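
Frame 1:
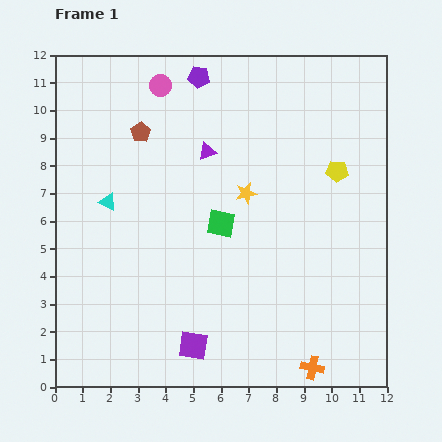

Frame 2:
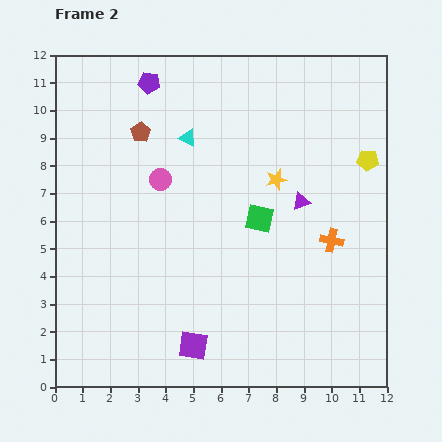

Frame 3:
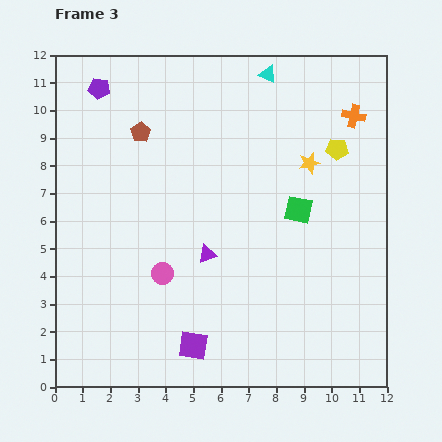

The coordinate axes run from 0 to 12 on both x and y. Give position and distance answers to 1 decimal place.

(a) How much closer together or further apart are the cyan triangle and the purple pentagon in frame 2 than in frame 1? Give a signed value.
-3.2

Distance in frame 1: 5.6. Distance in frame 2: 2.4.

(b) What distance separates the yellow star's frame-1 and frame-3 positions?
2.5

The yellow star moved from (6.9, 7.0) to (9.2, 8.1), a distance of √(2.3² + 1.1²) ≈ 2.5.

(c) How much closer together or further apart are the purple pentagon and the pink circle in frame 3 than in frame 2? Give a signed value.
+3.6

Distance in frame 2: 3.5. Distance in frame 3: 7.1.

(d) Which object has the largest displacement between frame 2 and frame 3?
the orange cross

(moved 4.6; next 3.9)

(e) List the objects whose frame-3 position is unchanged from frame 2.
the brown pentagon, the purple square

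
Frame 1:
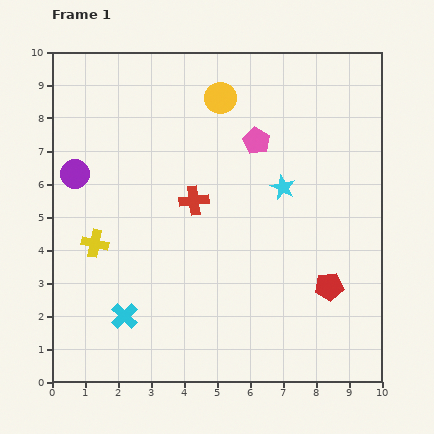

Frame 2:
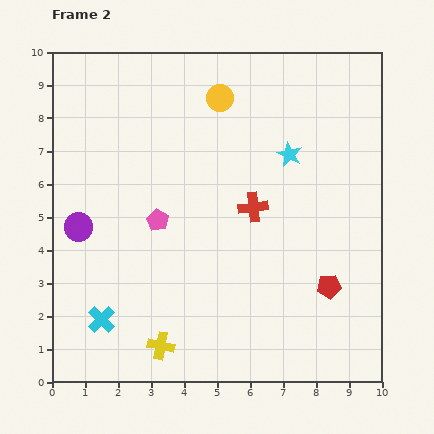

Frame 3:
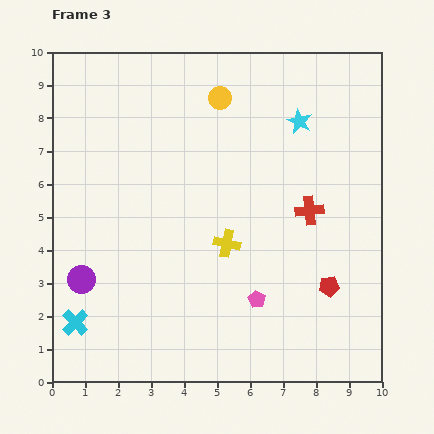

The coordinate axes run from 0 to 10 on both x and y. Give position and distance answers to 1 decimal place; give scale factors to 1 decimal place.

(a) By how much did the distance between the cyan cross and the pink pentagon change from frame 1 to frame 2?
-3.2

Distance in frame 1: 6.6. Distance in frame 2: 3.4.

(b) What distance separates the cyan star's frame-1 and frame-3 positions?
2.1

The cyan star moved from (7.0, 5.9) to (7.5, 7.9), a distance of √(0.5² + 2.0²) ≈ 2.1.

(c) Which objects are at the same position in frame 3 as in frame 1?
the red pentagon, the yellow circle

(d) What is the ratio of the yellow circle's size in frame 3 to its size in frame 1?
0.7×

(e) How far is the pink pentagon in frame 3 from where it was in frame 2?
3.8

The pink pentagon moved from (3.2, 4.9) to (6.2, 2.5), a distance of √(3.0² + 2.4²) ≈ 3.8.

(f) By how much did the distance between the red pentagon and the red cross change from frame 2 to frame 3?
-0.9

Distance in frame 2: 3.3. Distance in frame 3: 2.4.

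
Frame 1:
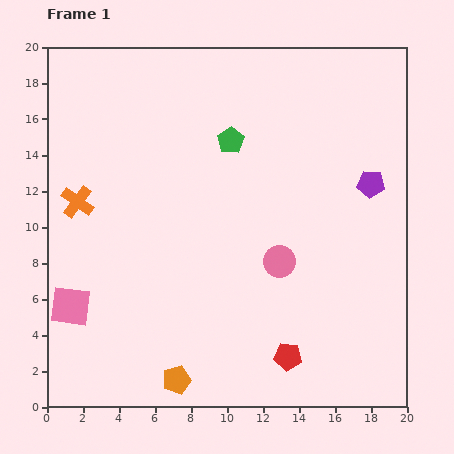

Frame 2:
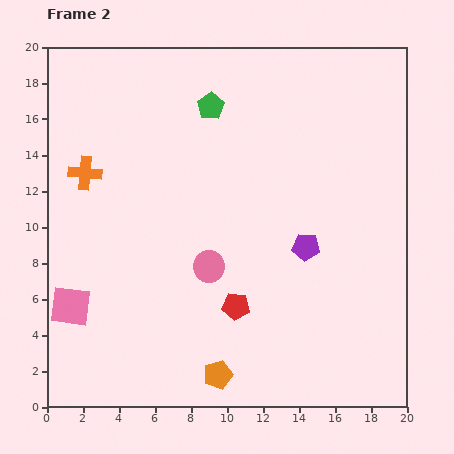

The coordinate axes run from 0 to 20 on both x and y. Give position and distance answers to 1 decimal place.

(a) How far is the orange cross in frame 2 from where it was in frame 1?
1.6

The orange cross moved from (1.7, 11.4) to (2.1, 13.0), a distance of √(0.4² + 1.6²) ≈ 1.6.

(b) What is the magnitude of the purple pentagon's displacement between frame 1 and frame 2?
5.0

The purple pentagon moved from (18.0, 12.4) to (14.4, 8.9), a distance of √(3.6² + 3.5²) ≈ 5.0.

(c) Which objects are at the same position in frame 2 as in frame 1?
the pink square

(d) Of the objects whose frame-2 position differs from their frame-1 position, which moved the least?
the orange cross

(moved 1.6)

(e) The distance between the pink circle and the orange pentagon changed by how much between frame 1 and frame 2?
-2.7

Distance in frame 1: 8.7. Distance in frame 2: 6.0.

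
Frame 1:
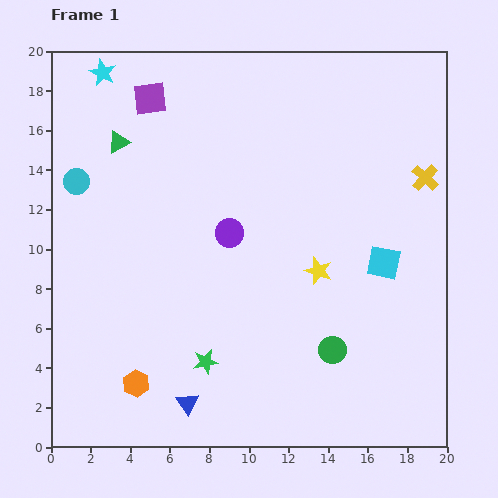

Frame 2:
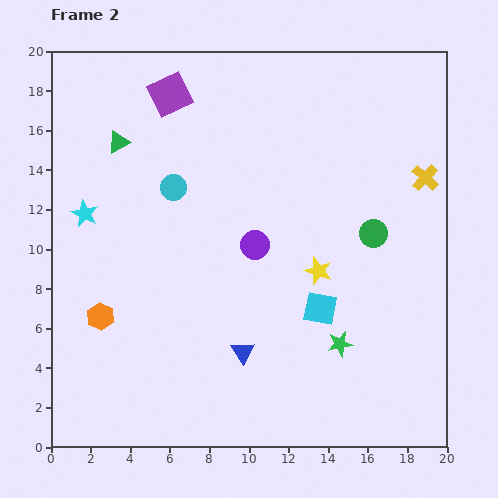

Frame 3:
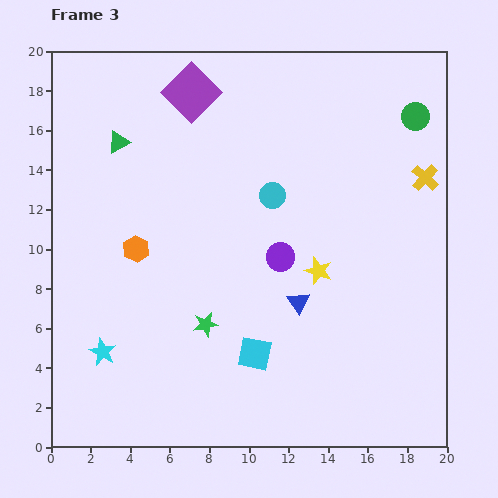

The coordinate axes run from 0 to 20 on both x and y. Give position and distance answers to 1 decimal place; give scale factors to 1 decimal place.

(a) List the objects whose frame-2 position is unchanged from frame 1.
the yellow cross, the yellow star, the green triangle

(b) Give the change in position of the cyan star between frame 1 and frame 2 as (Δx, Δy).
(-0.9, -7.1)

The cyan star was at (2.6, 18.9) in frame 1 and (1.7, 11.8) in frame 2.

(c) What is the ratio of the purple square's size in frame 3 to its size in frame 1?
1.6×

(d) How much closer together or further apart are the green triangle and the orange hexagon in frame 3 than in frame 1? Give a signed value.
-6.7

Distance in frame 1: 12.2. Distance in frame 3: 5.5.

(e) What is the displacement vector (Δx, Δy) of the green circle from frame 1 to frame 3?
(4.2, 11.8)

The green circle was at (14.2, 4.9) in frame 1 and (18.4, 16.7) in frame 3.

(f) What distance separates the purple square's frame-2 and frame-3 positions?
1.1

The purple square moved from (6.0, 17.8) to (7.1, 17.9), a distance of √(1.1² + 0.1²) ≈ 1.1.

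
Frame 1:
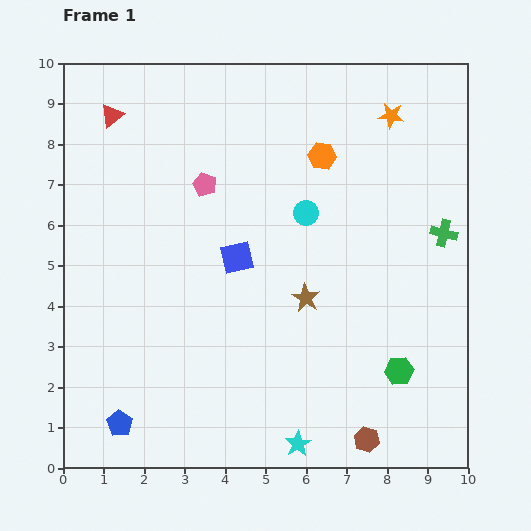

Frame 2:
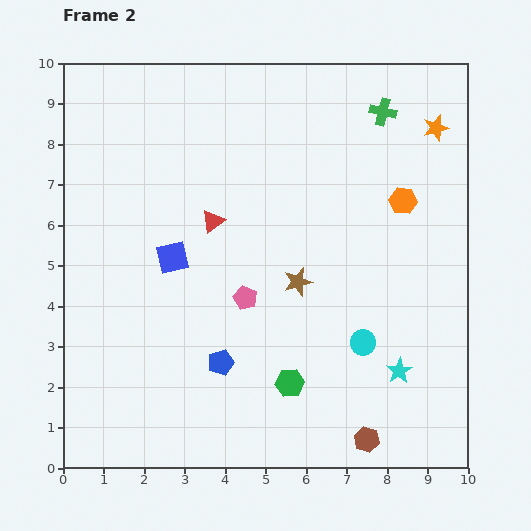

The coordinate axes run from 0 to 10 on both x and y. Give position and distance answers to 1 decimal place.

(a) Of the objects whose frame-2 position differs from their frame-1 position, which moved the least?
the brown star

(moved 0.4)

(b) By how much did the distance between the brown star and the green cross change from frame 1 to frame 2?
+0.9

Distance in frame 1: 3.8. Distance in frame 2: 4.7.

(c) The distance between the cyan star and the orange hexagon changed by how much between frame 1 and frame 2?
-2.9

Distance in frame 1: 7.1. Distance in frame 2: 4.2.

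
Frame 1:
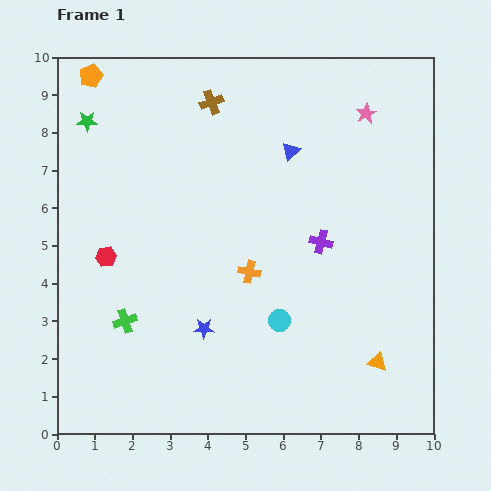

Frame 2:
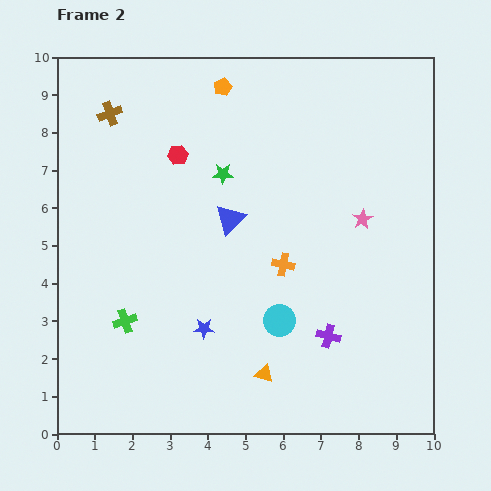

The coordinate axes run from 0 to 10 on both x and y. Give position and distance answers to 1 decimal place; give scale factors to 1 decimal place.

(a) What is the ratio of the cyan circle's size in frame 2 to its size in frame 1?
1.5×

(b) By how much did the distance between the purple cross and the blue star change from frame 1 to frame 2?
-0.6

Distance in frame 1: 3.9. Distance in frame 2: 3.3.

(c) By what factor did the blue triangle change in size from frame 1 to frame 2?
1.7×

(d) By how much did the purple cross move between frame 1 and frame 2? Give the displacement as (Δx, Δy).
(0.2, -2.5)

The purple cross was at (7.0, 5.1) in frame 1 and (7.2, 2.6) in frame 2.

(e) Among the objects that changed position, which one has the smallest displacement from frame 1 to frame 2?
the orange cross

(moved 0.9)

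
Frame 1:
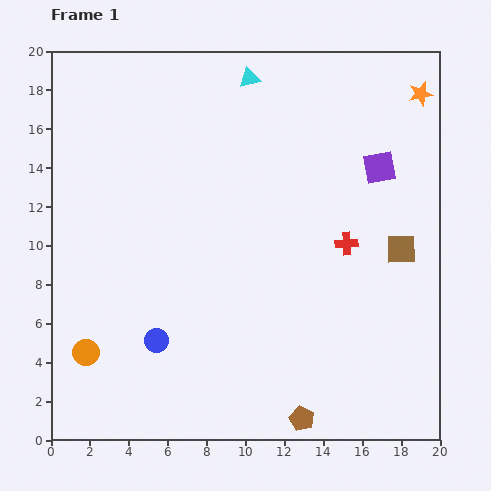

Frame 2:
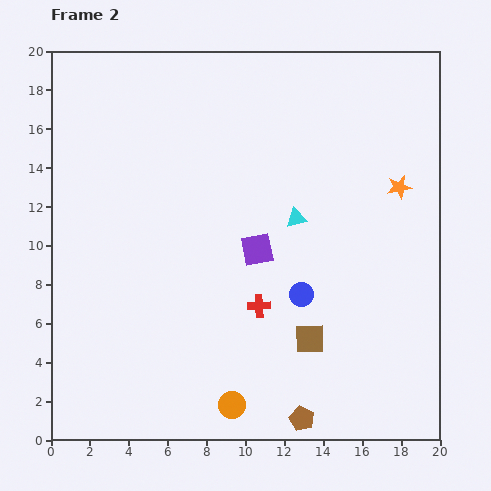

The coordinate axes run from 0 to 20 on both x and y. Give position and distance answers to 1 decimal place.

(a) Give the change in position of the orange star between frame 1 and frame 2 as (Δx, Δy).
(-1.1, -4.8)

The orange star was at (19.0, 17.8) in frame 1 and (17.9, 13.0) in frame 2.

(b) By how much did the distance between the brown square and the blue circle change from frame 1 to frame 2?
-11.1

Distance in frame 1: 13.4. Distance in frame 2: 2.3.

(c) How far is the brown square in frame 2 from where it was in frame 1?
6.6

The brown square moved from (18.0, 9.8) to (13.3, 5.2), a distance of √(4.7² + 4.6²) ≈ 6.6.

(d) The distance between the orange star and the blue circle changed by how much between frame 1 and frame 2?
-11.2

Distance in frame 1: 18.6. Distance in frame 2: 7.4.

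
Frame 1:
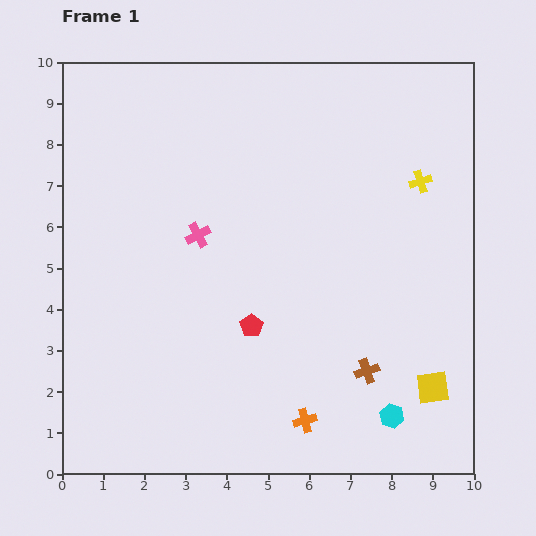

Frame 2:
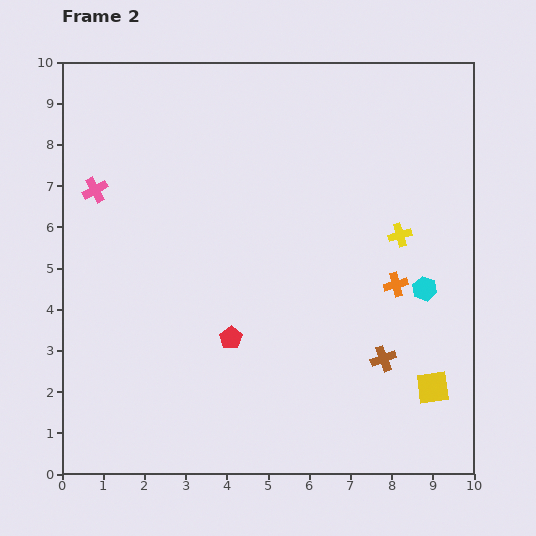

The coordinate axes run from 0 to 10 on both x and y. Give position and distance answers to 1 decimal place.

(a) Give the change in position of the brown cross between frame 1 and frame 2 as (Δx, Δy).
(0.4, 0.3)

The brown cross was at (7.4, 2.5) in frame 1 and (7.8, 2.8) in frame 2.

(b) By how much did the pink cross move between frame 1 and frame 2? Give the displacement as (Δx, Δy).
(-2.5, 1.1)

The pink cross was at (3.3, 5.8) in frame 1 and (0.8, 6.9) in frame 2.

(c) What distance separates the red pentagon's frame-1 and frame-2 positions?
0.6

The red pentagon moved from (4.6, 3.6) to (4.1, 3.3), a distance of √(0.5² + 0.3²) ≈ 0.6.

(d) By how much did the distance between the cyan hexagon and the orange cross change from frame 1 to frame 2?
-1.4

Distance in frame 1: 2.1. Distance in frame 2: 0.7.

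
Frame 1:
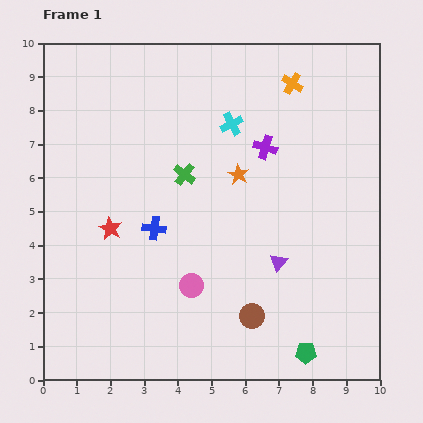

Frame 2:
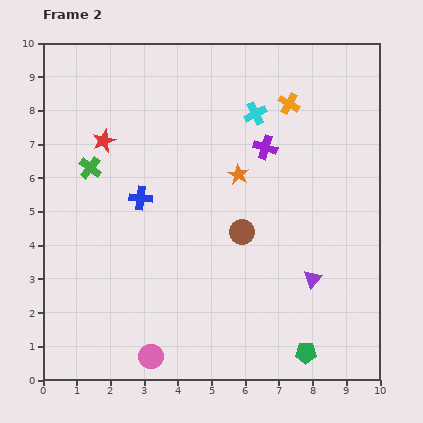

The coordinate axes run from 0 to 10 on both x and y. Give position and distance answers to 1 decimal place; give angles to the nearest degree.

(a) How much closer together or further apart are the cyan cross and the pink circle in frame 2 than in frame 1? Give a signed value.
+2.9

Distance in frame 1: 4.9. Distance in frame 2: 7.8.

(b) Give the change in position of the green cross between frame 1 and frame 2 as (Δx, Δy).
(-2.8, 0.2)

The green cross was at (4.2, 6.1) in frame 1 and (1.4, 6.3) in frame 2.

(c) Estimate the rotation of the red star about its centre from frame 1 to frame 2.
23° clockwise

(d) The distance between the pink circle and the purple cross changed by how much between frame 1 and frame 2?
+2.4

Distance in frame 1: 4.7. Distance in frame 2: 7.1.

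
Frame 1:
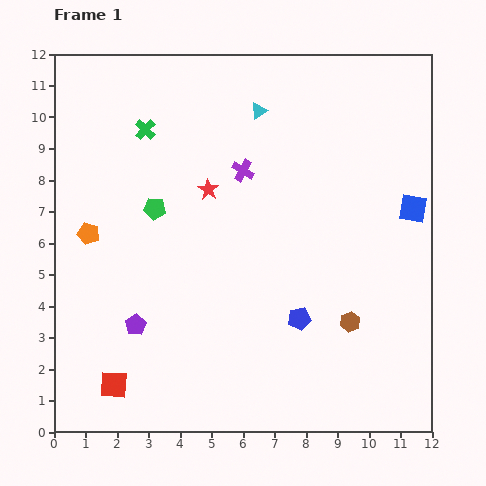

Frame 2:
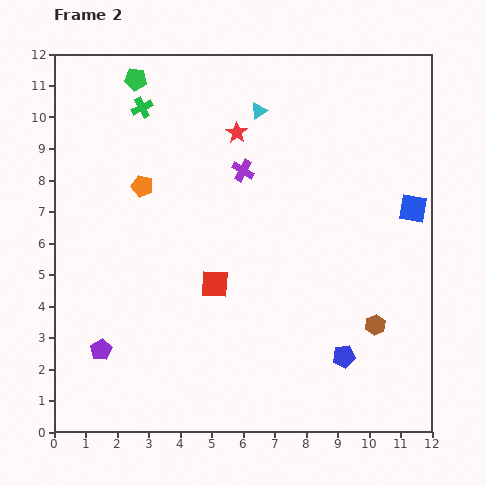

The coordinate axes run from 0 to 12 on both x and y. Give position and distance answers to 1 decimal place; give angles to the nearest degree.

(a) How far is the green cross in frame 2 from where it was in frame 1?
0.7

The green cross moved from (2.9, 9.6) to (2.8, 10.3), a distance of √(0.1² + 0.7²) ≈ 0.7.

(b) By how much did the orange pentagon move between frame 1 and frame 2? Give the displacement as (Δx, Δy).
(1.7, 1.5)

The orange pentagon was at (1.1, 6.3) in frame 1 and (2.8, 7.8) in frame 2.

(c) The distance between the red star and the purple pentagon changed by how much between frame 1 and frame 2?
+3.2

Distance in frame 1: 4.9. Distance in frame 2: 8.1.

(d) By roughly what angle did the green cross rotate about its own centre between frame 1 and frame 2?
20° clockwise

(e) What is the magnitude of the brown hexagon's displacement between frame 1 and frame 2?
0.8

The brown hexagon moved from (9.4, 3.5) to (10.2, 3.4), a distance of √(0.8² + 0.1²) ≈ 0.8.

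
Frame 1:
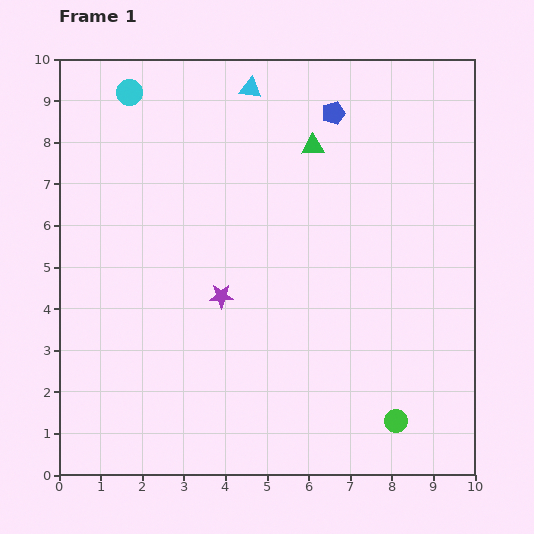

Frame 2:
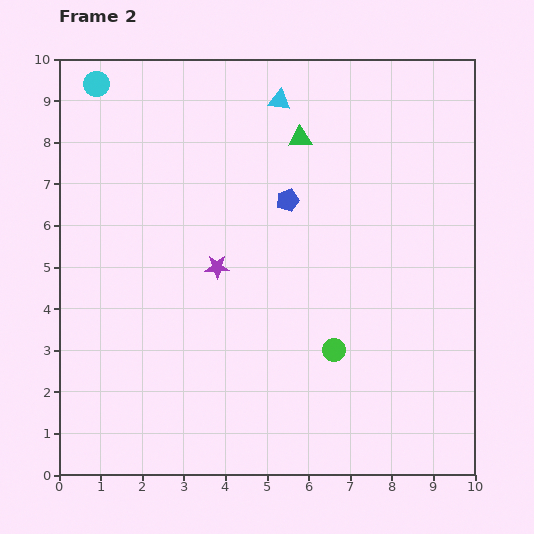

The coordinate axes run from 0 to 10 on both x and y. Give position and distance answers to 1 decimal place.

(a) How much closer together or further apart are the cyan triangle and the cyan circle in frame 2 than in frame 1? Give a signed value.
+1.5

Distance in frame 1: 2.9. Distance in frame 2: 4.4.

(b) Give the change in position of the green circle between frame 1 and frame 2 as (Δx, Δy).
(-1.5, 1.7)

The green circle was at (8.1, 1.3) in frame 1 and (6.6, 3.0) in frame 2.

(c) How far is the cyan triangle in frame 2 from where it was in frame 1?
0.8

The cyan triangle moved from (4.6, 9.3) to (5.3, 9.0), a distance of √(0.7² + 0.3²) ≈ 0.8.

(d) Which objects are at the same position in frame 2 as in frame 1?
none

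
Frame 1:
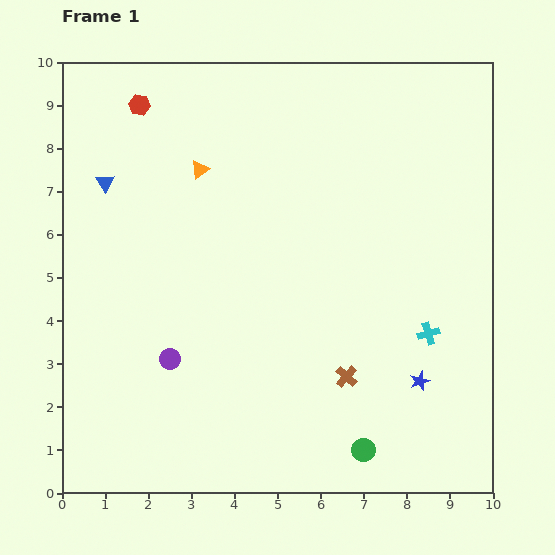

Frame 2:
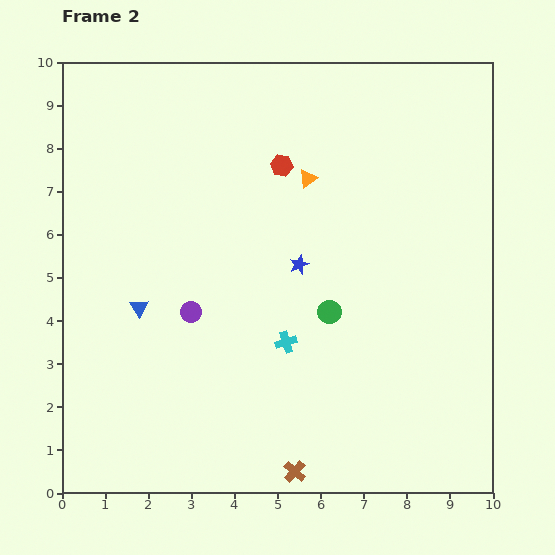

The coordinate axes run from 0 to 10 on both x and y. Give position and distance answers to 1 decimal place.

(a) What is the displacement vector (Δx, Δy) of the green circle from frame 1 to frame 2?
(-0.8, 3.2)

The green circle was at (7.0, 1.0) in frame 1 and (6.2, 4.2) in frame 2.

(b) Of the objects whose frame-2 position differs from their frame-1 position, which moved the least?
the purple circle

(moved 1.2)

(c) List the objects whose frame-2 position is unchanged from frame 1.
none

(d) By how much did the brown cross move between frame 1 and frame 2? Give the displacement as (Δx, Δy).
(-1.2, -2.2)

The brown cross was at (6.6, 2.7) in frame 1 and (5.4, 0.5) in frame 2.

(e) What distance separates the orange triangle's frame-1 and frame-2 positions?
2.5

The orange triangle moved from (3.2, 7.5) to (5.7, 7.3), a distance of √(2.5² + 0.2²) ≈ 2.5.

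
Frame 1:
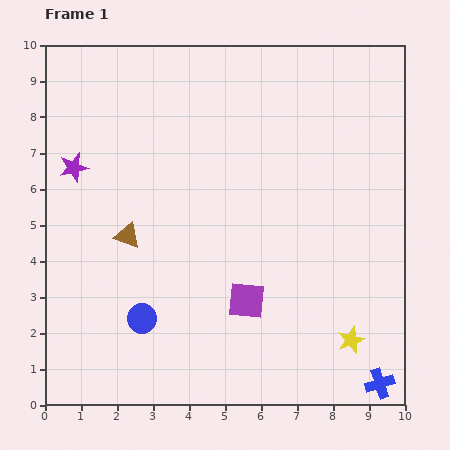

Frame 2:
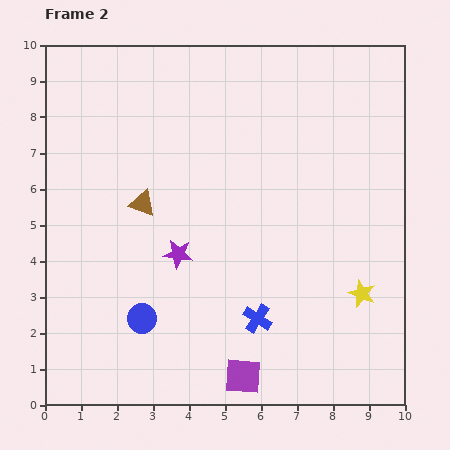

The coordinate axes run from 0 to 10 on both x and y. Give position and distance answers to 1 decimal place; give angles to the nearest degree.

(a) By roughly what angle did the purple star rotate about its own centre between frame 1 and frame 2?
24° clockwise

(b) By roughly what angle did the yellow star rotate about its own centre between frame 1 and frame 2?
28° counter-clockwise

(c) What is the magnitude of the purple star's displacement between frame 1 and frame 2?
3.8

The purple star moved from (0.8, 6.6) to (3.7, 4.2), a distance of √(2.9² + 2.4²) ≈ 3.8.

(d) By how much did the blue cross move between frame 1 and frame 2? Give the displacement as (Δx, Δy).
(-3.4, 1.8)

The blue cross was at (9.3, 0.6) in frame 1 and (5.9, 2.4) in frame 2.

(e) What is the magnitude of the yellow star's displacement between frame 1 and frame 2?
1.3

The yellow star moved from (8.5, 1.8) to (8.8, 3.1), a distance of √(0.3² + 1.3²) ≈ 1.3.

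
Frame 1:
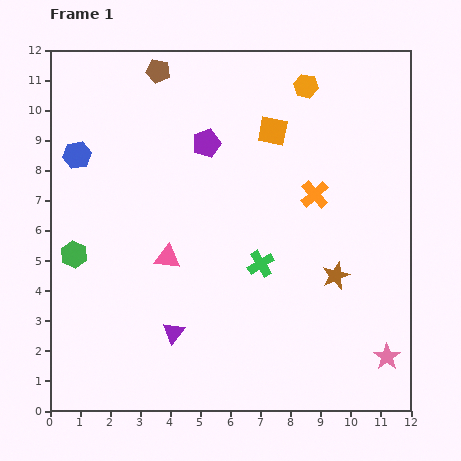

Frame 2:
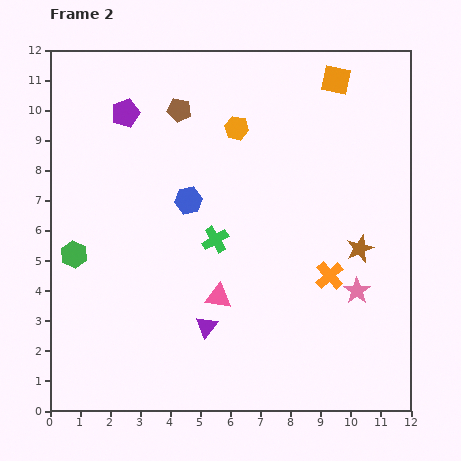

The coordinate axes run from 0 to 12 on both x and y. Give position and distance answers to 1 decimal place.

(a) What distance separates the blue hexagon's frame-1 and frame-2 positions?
4.0

The blue hexagon moved from (0.9, 8.5) to (4.6, 7.0), a distance of √(3.7² + 1.5²) ≈ 4.0.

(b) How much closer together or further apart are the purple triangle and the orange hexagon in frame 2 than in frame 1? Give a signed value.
-2.6

Distance in frame 1: 9.3. Distance in frame 2: 6.7.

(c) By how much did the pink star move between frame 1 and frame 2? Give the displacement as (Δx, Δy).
(-1.0, 2.2)

The pink star was at (11.2, 1.8) in frame 1 and (10.2, 4.0) in frame 2.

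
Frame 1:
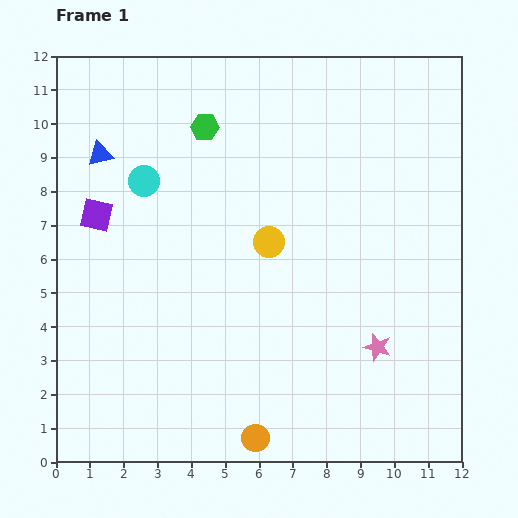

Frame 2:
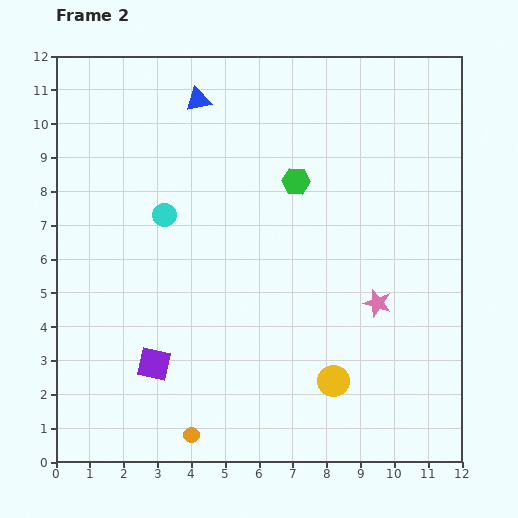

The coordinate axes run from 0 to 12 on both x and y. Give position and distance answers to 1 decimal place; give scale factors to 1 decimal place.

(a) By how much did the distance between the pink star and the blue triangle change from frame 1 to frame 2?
-2.0

Distance in frame 1: 10.0. Distance in frame 2: 8.0.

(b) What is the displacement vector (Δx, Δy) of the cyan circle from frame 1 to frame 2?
(0.6, -1.0)

The cyan circle was at (2.6, 8.3) in frame 1 and (3.2, 7.3) in frame 2.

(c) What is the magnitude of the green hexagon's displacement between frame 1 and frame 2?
3.1

The green hexagon moved from (4.4, 9.9) to (7.1, 8.3), a distance of √(2.7² + 1.6²) ≈ 3.1.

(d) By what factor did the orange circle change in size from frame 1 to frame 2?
0.6×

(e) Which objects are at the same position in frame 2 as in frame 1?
none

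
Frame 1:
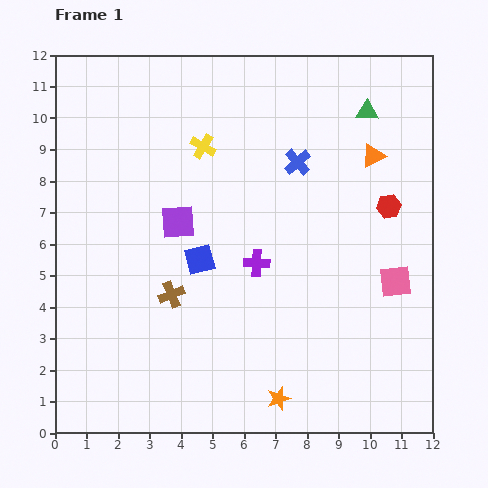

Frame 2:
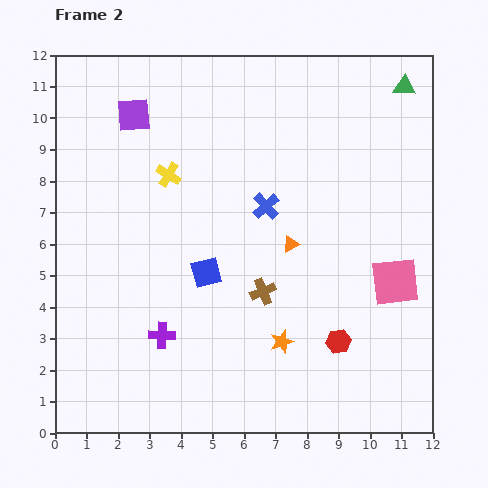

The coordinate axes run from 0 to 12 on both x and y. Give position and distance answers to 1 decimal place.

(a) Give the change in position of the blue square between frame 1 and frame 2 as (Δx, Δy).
(0.2, -0.4)

The blue square was at (4.6, 5.5) in frame 1 and (4.8, 5.1) in frame 2.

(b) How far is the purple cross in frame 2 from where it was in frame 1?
3.8

The purple cross moved from (6.4, 5.4) to (3.4, 3.1), a distance of √(3.0² + 2.3²) ≈ 3.8.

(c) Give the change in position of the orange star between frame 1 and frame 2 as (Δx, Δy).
(0.1, 1.8)

The orange star was at (7.1, 1.1) in frame 1 and (7.2, 2.9) in frame 2.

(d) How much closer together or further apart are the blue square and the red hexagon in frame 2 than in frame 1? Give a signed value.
-1.5

Distance in frame 1: 6.2. Distance in frame 2: 4.7.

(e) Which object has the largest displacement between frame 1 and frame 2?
the red hexagon

(moved 4.6; next 3.8)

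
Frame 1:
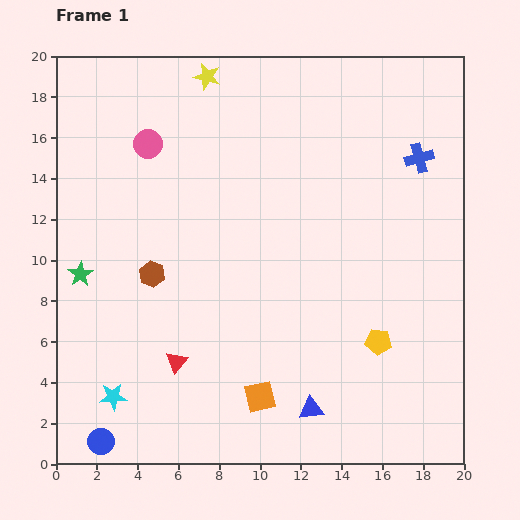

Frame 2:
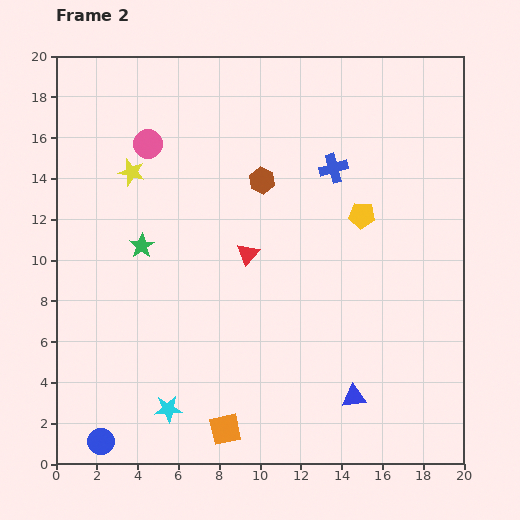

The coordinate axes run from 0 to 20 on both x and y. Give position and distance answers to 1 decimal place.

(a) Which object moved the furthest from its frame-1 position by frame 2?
the brown hexagon

(moved 7.1; next 6.4)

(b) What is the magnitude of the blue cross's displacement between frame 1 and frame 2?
4.2

The blue cross moved from (17.8, 15.0) to (13.6, 14.5), a distance of √(4.2² + 0.5²) ≈ 4.2.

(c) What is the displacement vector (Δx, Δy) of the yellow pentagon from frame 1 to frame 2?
(-0.8, 6.2)

The yellow pentagon was at (15.8, 6.0) in frame 1 and (15.0, 12.2) in frame 2.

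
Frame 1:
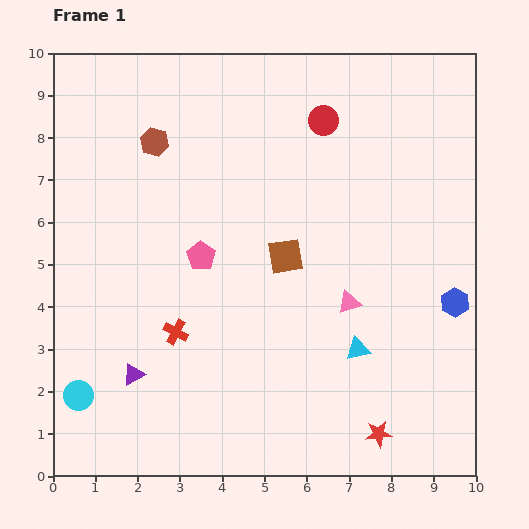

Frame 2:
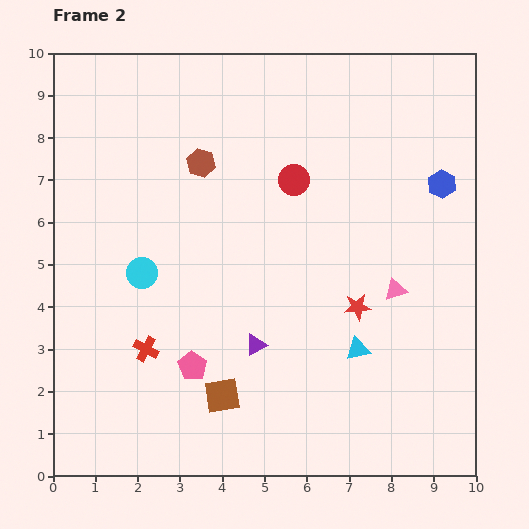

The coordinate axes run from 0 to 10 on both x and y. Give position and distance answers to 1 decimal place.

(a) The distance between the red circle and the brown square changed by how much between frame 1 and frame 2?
+2.1

Distance in frame 1: 3.3. Distance in frame 2: 5.4.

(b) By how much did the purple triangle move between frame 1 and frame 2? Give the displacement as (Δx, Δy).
(2.9, 0.7)

The purple triangle was at (1.9, 2.4) in frame 1 and (4.8, 3.1) in frame 2.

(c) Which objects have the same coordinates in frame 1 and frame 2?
the cyan triangle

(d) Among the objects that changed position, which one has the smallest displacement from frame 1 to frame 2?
the red cross

(moved 0.8)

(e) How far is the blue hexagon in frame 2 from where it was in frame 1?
2.8

The blue hexagon moved from (9.5, 4.1) to (9.2, 6.9), a distance of √(0.3² + 2.8²) ≈ 2.8.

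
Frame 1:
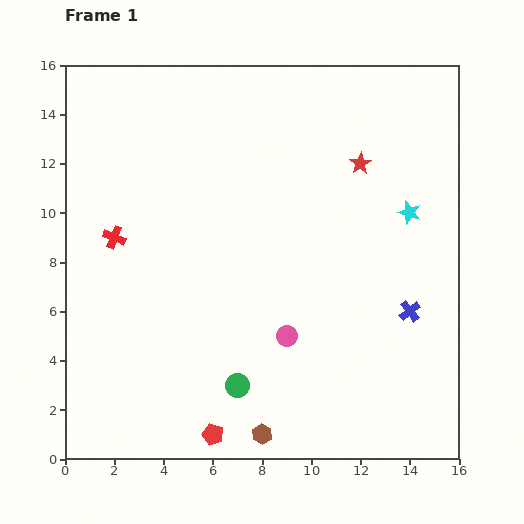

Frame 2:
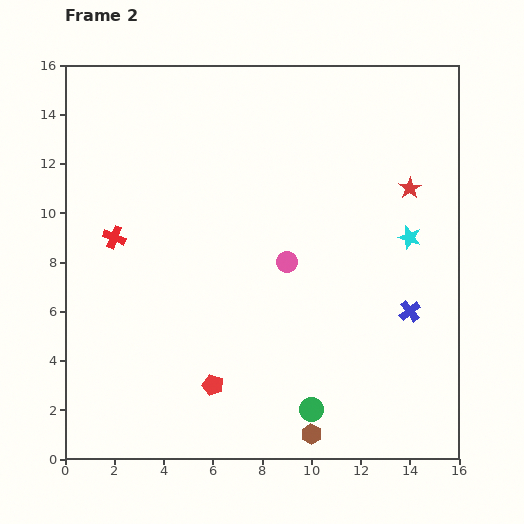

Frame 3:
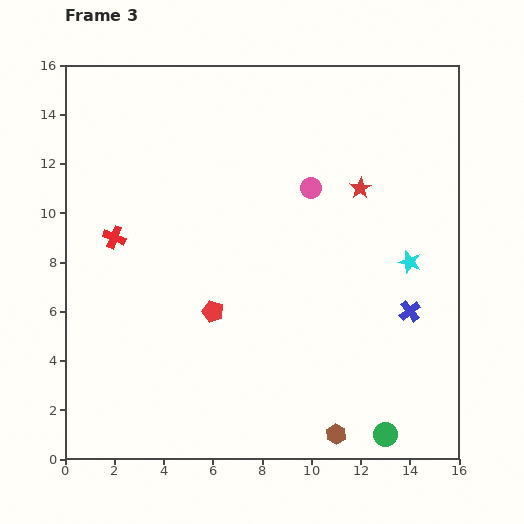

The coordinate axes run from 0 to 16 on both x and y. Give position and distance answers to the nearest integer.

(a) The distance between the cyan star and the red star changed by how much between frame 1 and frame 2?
-1

Distance in frame 1: 3. Distance in frame 2: 2.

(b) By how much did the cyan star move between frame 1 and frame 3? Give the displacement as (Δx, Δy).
(0, -2)

The cyan star was at (14, 10) in frame 1 and (14, 8) in frame 3.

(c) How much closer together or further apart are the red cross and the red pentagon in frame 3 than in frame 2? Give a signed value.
-2

Distance in frame 2: 7. Distance in frame 3: 5.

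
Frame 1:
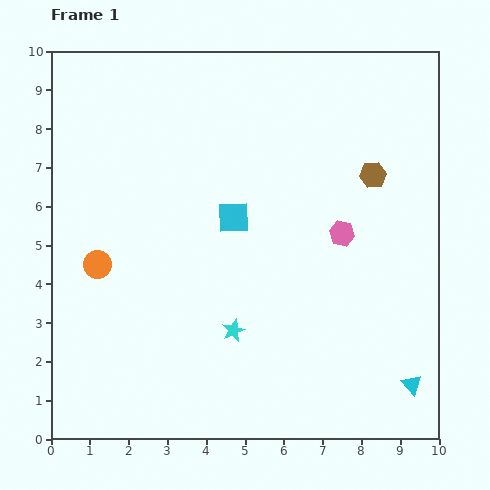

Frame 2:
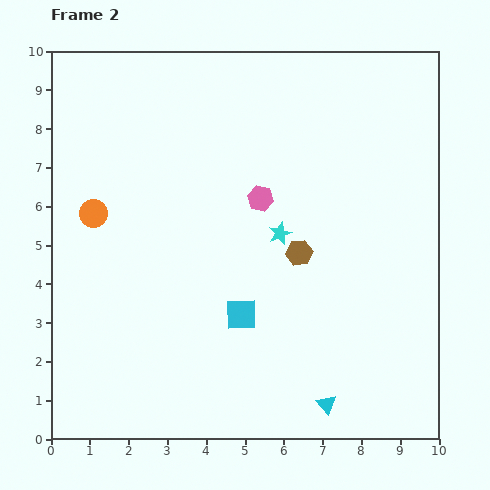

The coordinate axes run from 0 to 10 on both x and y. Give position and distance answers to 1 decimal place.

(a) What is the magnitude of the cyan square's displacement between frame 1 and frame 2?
2.5

The cyan square moved from (4.7, 5.7) to (4.9, 3.2), a distance of √(0.2² + 2.5²) ≈ 2.5.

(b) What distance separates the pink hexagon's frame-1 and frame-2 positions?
2.3

The pink hexagon moved from (7.5, 5.3) to (5.4, 6.2), a distance of √(2.1² + 0.9²) ≈ 2.3.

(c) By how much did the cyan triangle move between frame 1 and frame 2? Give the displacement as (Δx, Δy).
(-2.2, -0.5)

The cyan triangle was at (9.3, 1.4) in frame 1 and (7.1, 0.9) in frame 2.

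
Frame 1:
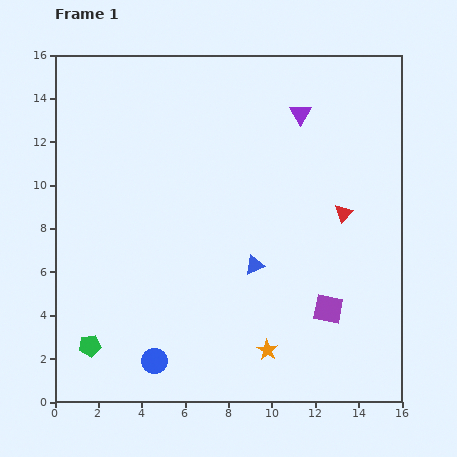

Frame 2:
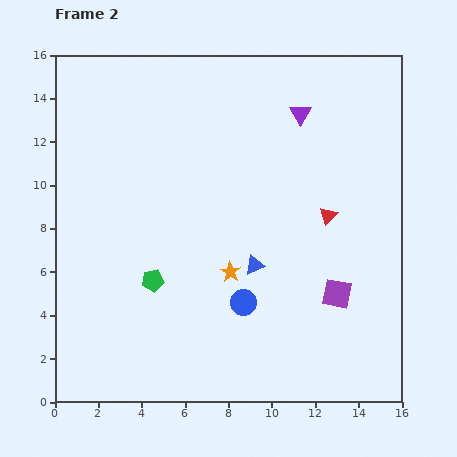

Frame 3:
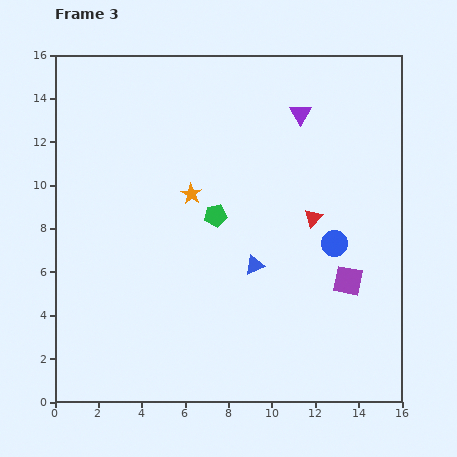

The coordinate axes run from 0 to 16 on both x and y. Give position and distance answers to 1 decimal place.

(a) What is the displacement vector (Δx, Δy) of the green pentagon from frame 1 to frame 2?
(2.9, 3.0)

The green pentagon was at (1.6, 2.6) in frame 1 and (4.5, 5.6) in frame 2.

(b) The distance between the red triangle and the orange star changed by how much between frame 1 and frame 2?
-2.0

Distance in frame 1: 7.2. Distance in frame 2: 5.2.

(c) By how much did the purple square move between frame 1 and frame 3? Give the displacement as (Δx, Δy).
(0.9, 1.3)

The purple square was at (12.6, 4.3) in frame 1 and (13.5, 5.6) in frame 3.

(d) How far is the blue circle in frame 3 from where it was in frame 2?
5.0

The blue circle moved from (8.7, 4.6) to (12.9, 7.3), a distance of √(4.2² + 2.7²) ≈ 5.0.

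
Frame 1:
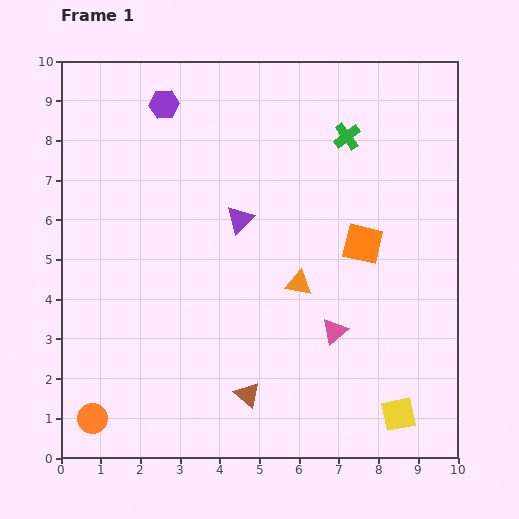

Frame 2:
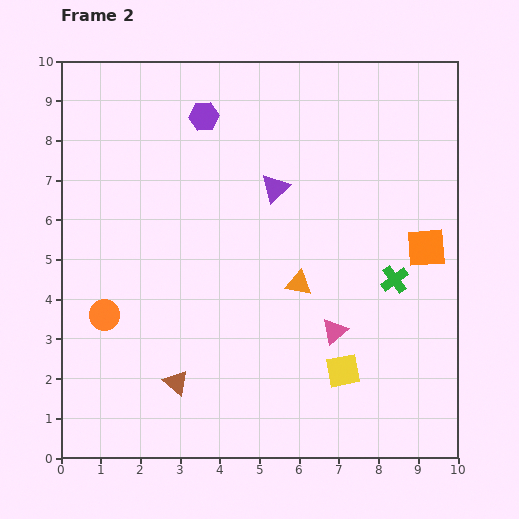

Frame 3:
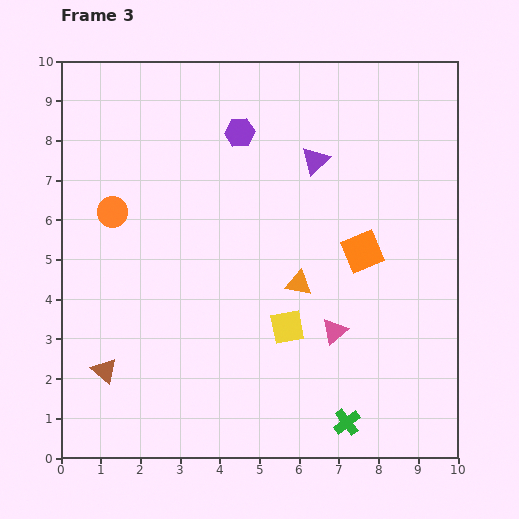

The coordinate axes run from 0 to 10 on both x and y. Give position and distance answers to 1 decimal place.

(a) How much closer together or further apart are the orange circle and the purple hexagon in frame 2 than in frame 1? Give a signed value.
-2.5

Distance in frame 1: 8.1. Distance in frame 2: 5.6.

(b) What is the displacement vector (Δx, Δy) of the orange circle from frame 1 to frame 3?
(0.5, 5.2)

The orange circle was at (0.8, 1.0) in frame 1 and (1.3, 6.2) in frame 3.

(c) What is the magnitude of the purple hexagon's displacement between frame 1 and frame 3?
2.0

The purple hexagon moved from (2.6, 8.9) to (4.5, 8.2), a distance of √(1.9² + 0.7²) ≈ 2.0.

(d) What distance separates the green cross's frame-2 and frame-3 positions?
3.8

The green cross moved from (8.4, 4.5) to (7.2, 0.9), a distance of √(1.2² + 3.6²) ≈ 3.8.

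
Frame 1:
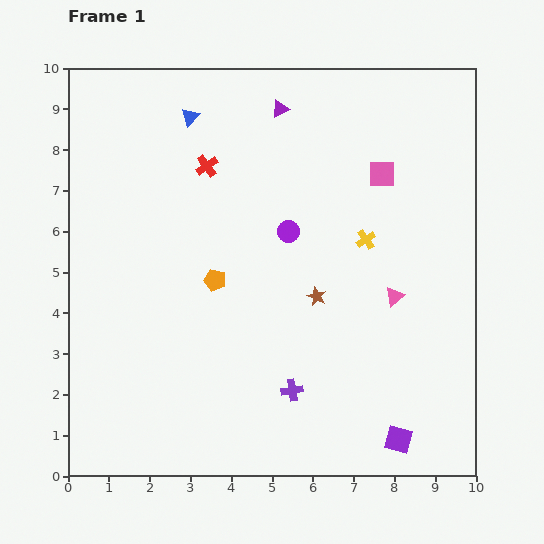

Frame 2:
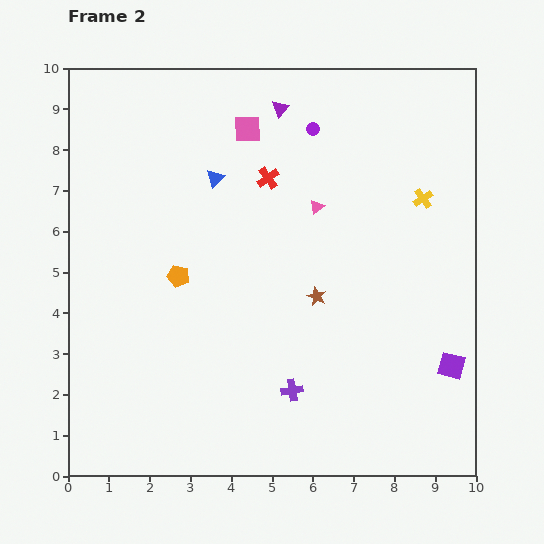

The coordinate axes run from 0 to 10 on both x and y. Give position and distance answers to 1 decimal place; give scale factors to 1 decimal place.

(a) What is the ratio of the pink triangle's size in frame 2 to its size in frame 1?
0.7×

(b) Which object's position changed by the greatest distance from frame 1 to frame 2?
the pink square

(moved 3.5; next 2.9)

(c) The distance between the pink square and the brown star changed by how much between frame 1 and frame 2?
+1.0

Distance in frame 1: 3.4. Distance in frame 2: 4.4.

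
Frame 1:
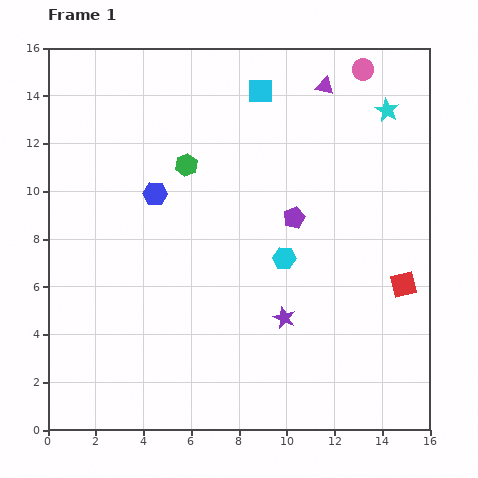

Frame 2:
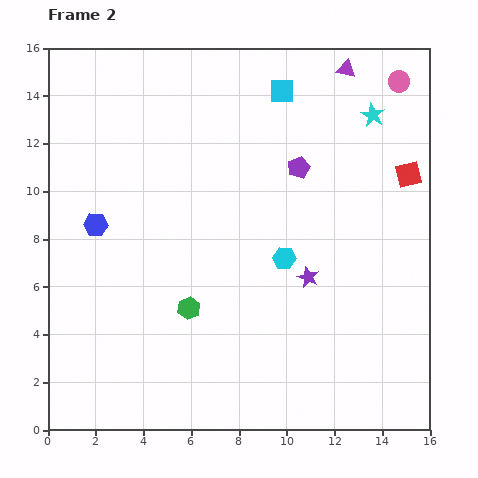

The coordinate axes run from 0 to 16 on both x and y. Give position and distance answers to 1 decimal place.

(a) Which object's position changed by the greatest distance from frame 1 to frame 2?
the green hexagon

(moved 6.0; next 4.6)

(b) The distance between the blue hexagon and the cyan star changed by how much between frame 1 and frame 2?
+2.2

Distance in frame 1: 10.3. Distance in frame 2: 12.5.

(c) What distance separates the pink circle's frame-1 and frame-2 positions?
1.6

The pink circle moved from (13.2, 15.1) to (14.7, 14.6), a distance of √(1.5² + 0.5²) ≈ 1.6.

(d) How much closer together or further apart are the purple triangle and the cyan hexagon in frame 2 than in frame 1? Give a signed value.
+0.9

Distance in frame 1: 7.4. Distance in frame 2: 8.3.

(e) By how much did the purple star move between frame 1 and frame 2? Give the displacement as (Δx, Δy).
(1.0, 1.7)

The purple star was at (9.9, 4.7) in frame 1 and (10.9, 6.4) in frame 2.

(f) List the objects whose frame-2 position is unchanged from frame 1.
the cyan hexagon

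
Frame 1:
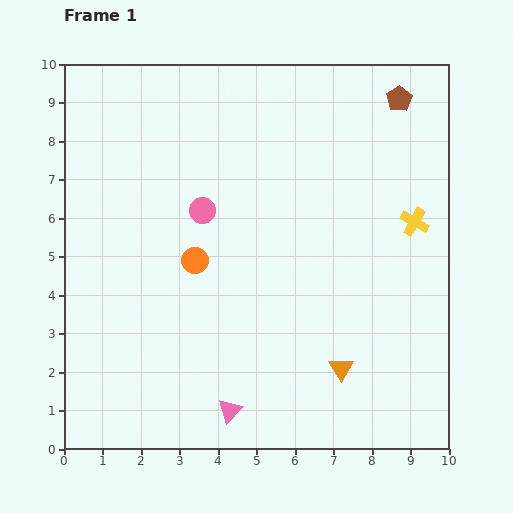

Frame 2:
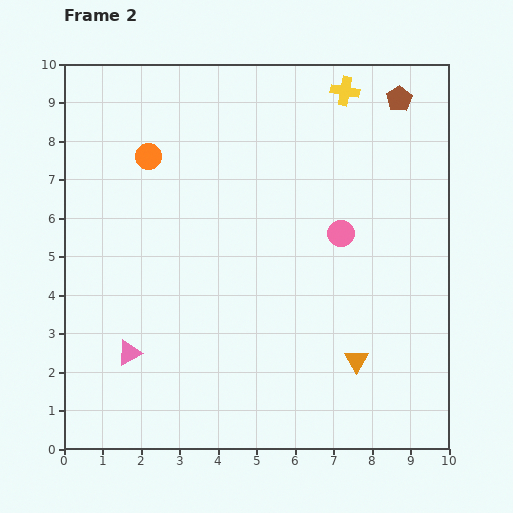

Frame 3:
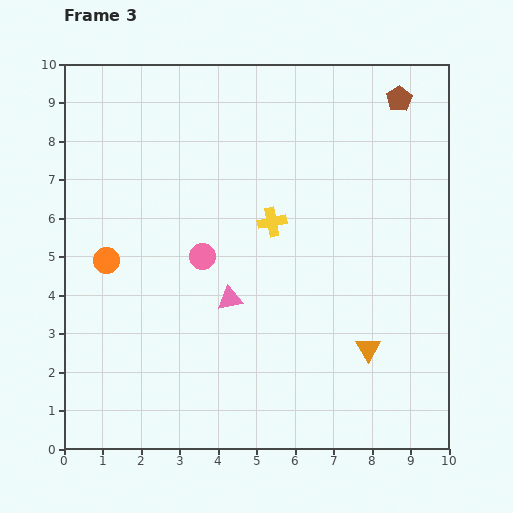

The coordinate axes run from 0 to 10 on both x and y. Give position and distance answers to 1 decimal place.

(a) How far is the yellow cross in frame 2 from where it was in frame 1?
3.8

The yellow cross moved from (9.1, 5.9) to (7.3, 9.3), a distance of √(1.8² + 3.4²) ≈ 3.8.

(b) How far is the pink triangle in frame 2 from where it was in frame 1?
3.0

The pink triangle moved from (4.3, 1.0) to (1.7, 2.5), a distance of √(2.6² + 1.5²) ≈ 3.0.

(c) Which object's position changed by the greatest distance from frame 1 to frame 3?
the yellow cross

(moved 3.7; next 2.9)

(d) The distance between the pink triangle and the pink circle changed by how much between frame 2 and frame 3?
-5.0

Distance in frame 2: 6.3. Distance in frame 3: 1.3.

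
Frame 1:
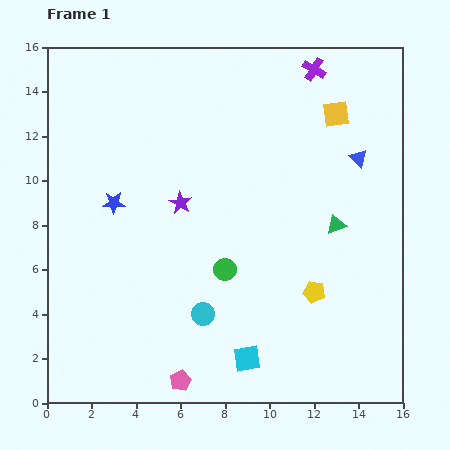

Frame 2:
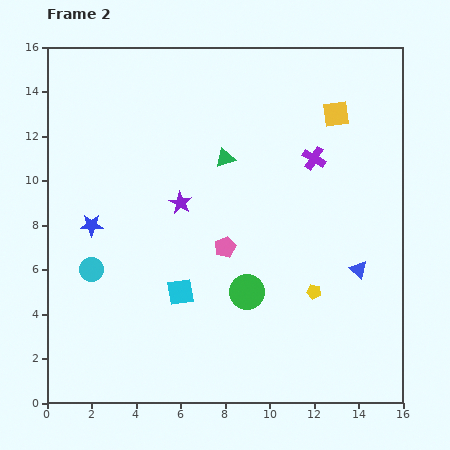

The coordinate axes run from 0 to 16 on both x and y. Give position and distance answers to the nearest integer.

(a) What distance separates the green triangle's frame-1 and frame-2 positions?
6

The green triangle moved from (13, 8) to (8, 11), a distance of √(5² + 3²) ≈ 6.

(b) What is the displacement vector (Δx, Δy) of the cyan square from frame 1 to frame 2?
(-3, 3)

The cyan square was at (9, 2) in frame 1 and (6, 5) in frame 2.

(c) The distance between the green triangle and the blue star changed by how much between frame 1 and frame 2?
-3

Distance in frame 1: 10. Distance in frame 2: 7.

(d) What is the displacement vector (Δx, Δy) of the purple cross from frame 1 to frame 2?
(0, -4)

The purple cross was at (12, 15) in frame 1 and (12, 11) in frame 2.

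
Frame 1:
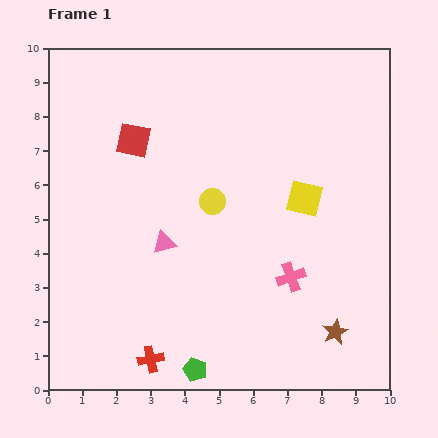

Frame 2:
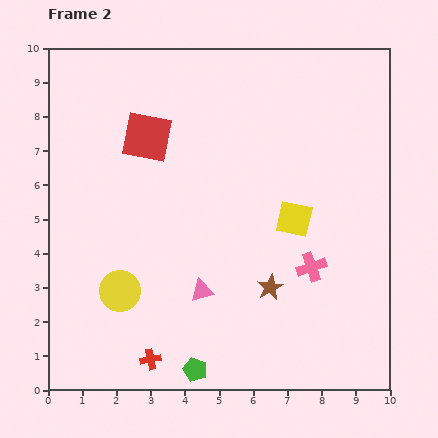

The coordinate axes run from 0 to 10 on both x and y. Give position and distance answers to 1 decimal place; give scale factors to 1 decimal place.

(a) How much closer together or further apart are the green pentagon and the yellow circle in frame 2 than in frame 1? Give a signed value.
-1.7

Distance in frame 1: 4.9. Distance in frame 2: 3.2.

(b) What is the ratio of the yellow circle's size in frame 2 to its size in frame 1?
1.6×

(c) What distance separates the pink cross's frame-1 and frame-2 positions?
0.7

The pink cross moved from (7.1, 3.3) to (7.7, 3.6), a distance of √(0.6² + 0.3²) ≈ 0.7.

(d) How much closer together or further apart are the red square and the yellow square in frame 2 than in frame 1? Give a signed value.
-0.4

Distance in frame 1: 5.3. Distance in frame 2: 4.9.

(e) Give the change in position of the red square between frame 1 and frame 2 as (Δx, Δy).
(0.4, 0.1)

The red square was at (2.5, 7.3) in frame 1 and (2.9, 7.4) in frame 2.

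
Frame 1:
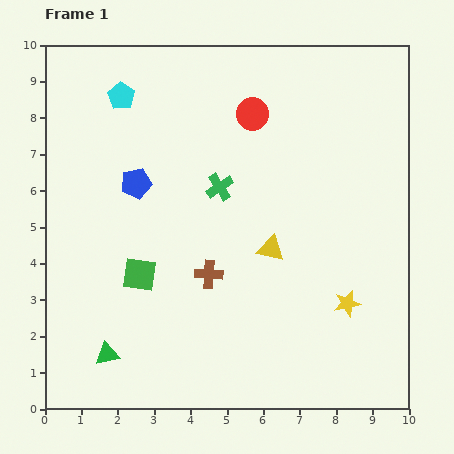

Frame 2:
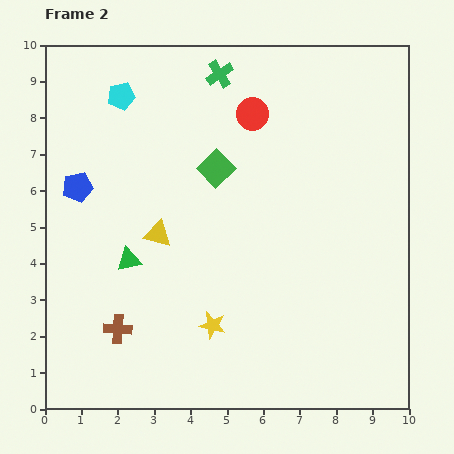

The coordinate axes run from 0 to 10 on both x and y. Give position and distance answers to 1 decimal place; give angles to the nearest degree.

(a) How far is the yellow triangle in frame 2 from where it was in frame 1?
3.1

The yellow triangle moved from (6.2, 4.4) to (3.1, 4.8), a distance of √(3.1² + 0.4²) ≈ 3.1.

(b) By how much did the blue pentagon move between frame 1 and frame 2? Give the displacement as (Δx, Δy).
(-1.6, -0.1)

The blue pentagon was at (2.5, 6.2) in frame 1 and (0.9, 6.1) in frame 2.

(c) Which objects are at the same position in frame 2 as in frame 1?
the red circle, the cyan pentagon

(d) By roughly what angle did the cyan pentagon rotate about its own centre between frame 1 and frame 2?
28° clockwise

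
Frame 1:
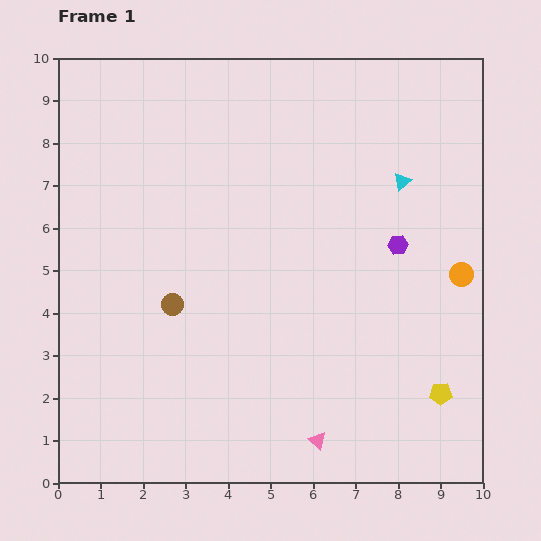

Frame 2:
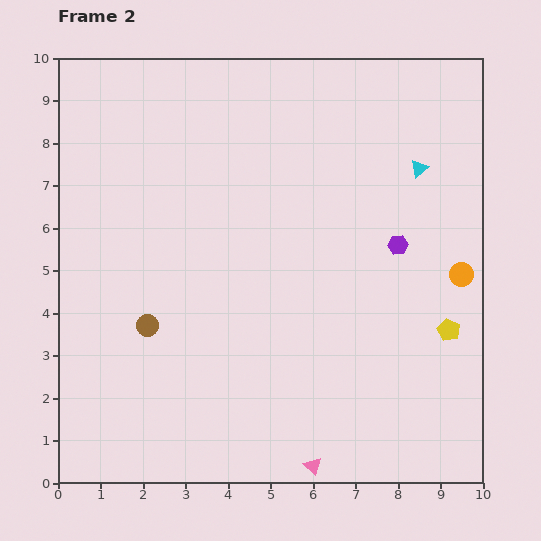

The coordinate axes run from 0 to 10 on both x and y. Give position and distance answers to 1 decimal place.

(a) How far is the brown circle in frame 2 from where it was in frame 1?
0.8

The brown circle moved from (2.7, 4.2) to (2.1, 3.7), a distance of √(0.6² + 0.5²) ≈ 0.8.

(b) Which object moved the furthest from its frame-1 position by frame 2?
the yellow pentagon

(moved 1.5; next 0.8)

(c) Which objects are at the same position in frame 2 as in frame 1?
the purple hexagon, the orange circle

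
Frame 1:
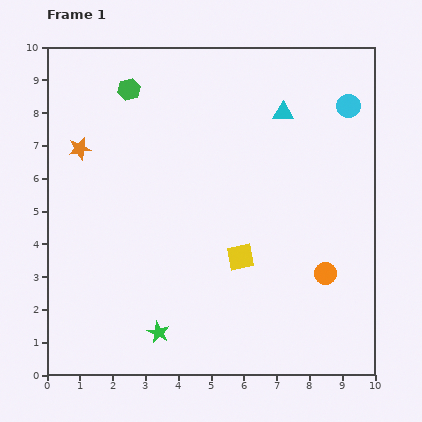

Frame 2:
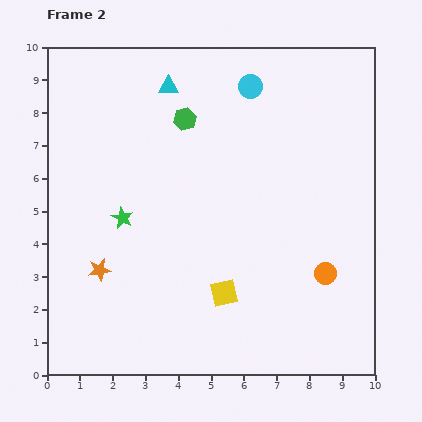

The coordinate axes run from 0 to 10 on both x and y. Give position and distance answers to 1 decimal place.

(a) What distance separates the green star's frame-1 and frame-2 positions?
3.7

The green star moved from (3.4, 1.3) to (2.3, 4.8), a distance of √(1.1² + 3.5²) ≈ 3.7.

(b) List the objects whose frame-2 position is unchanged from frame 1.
the orange circle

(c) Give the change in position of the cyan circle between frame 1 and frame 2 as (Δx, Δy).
(-3.0, 0.6)

The cyan circle was at (9.2, 8.2) in frame 1 and (6.2, 8.8) in frame 2.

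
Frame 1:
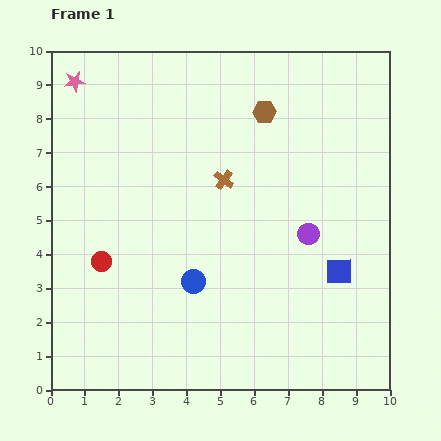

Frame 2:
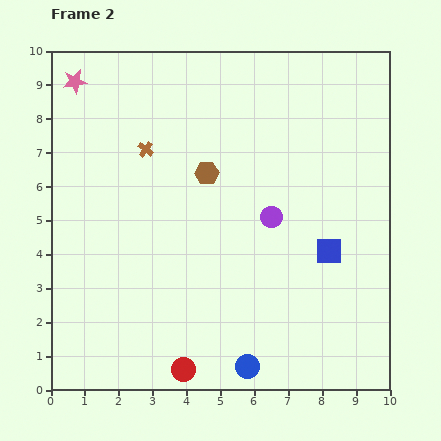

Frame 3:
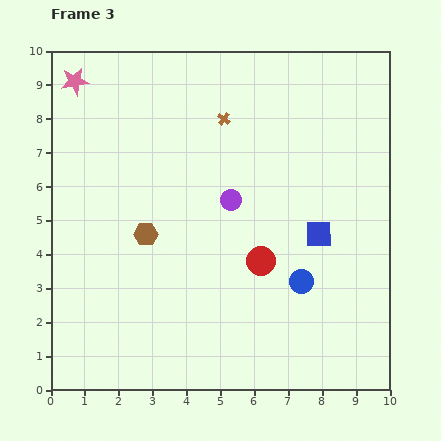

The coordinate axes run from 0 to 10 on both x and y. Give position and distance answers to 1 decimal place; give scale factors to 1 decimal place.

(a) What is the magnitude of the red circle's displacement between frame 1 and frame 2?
4.0

The red circle moved from (1.5, 3.8) to (3.9, 0.6), a distance of √(2.4² + 3.2²) ≈ 4.0.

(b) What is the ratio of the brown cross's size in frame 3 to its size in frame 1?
0.6×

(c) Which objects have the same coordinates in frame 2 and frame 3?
the pink star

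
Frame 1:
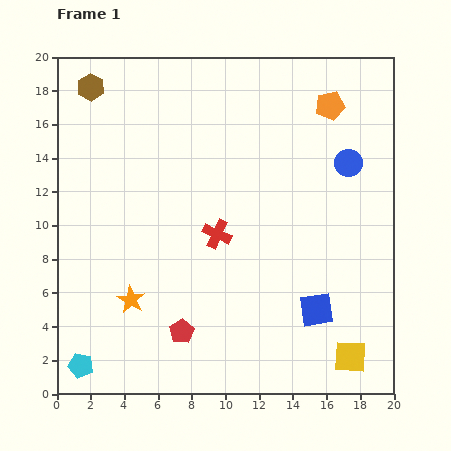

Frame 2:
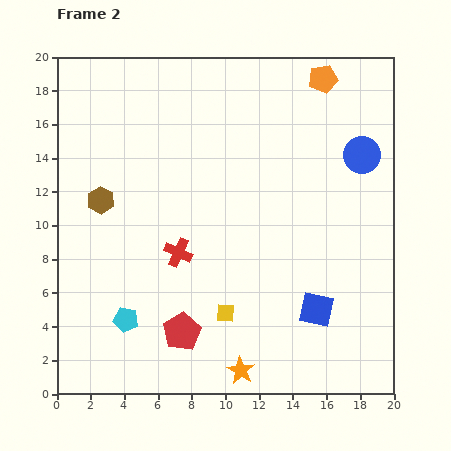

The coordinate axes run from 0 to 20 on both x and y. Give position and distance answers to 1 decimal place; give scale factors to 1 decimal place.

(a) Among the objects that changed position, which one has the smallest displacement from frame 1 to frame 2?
the blue circle

(moved 0.9)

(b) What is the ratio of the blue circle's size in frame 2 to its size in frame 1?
1.4×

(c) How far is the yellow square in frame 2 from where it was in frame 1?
7.8

The yellow square moved from (17.4, 2.2) to (10.0, 4.8), a distance of √(7.4² + 2.6²) ≈ 7.8.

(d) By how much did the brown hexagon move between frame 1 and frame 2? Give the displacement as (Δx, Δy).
(0.6, -6.7)

The brown hexagon was at (2.0, 18.2) in frame 1 and (2.6, 11.5) in frame 2.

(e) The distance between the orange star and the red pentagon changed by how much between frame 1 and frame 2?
+0.6

Distance in frame 1: 3.6. Distance in frame 2: 4.2.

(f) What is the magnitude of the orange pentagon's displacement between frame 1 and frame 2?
1.6

The orange pentagon moved from (16.2, 17.1) to (15.8, 18.7), a distance of √(0.4² + 1.6²) ≈ 1.6.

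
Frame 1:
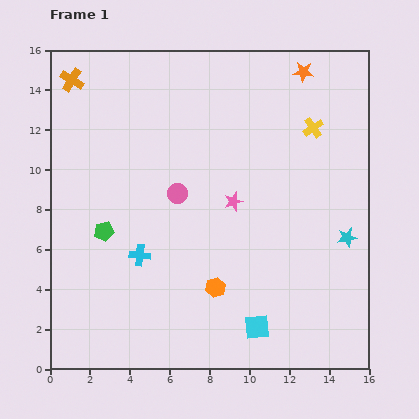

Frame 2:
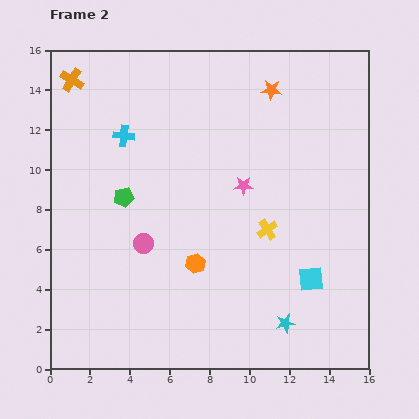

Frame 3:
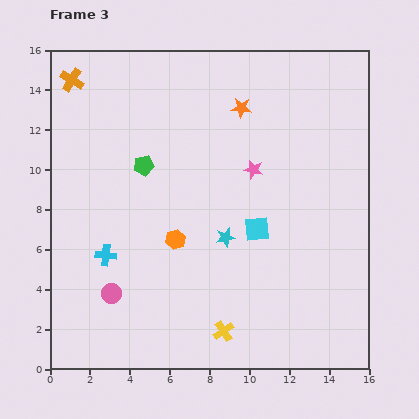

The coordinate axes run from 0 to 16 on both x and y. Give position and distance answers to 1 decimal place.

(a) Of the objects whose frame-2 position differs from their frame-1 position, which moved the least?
the pink star

(moved 0.9)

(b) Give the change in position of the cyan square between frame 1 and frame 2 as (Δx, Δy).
(2.7, 2.4)

The cyan square was at (10.4, 2.1) in frame 1 and (13.1, 4.5) in frame 2.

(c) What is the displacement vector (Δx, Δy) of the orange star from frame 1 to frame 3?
(-3.1, -1.8)

The orange star was at (12.7, 14.9) in frame 1 and (9.6, 13.1) in frame 3.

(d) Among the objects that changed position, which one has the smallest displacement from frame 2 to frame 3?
the pink star

(moved 0.9)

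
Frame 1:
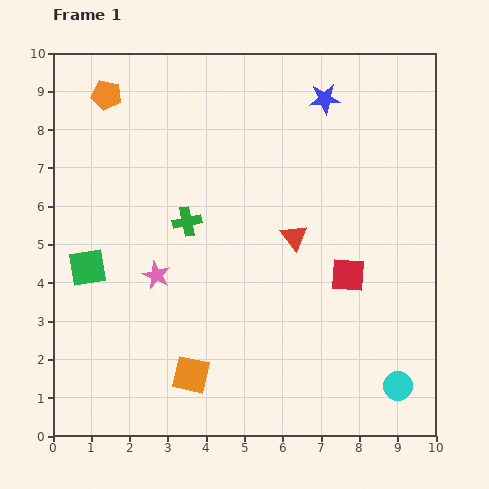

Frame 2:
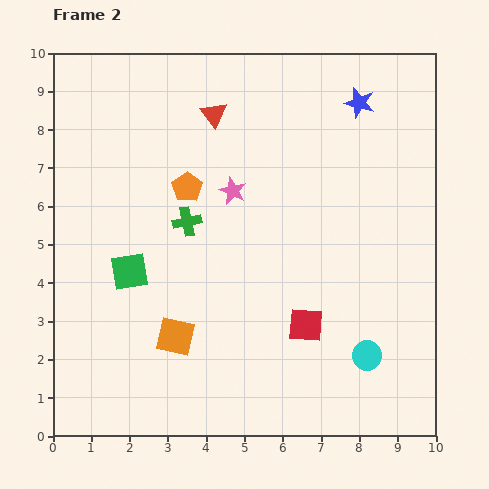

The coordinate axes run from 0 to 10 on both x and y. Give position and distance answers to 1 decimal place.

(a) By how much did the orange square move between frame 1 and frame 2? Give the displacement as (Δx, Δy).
(-0.4, 1.0)

The orange square was at (3.6, 1.6) in frame 1 and (3.2, 2.6) in frame 2.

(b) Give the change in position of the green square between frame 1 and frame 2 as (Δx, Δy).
(1.1, -0.1)

The green square was at (0.9, 4.4) in frame 1 and (2.0, 4.3) in frame 2.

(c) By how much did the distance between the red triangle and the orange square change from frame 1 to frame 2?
+1.4

Distance in frame 1: 4.5. Distance in frame 2: 5.9.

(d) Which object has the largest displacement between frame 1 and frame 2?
the red triangle

(moved 3.8; next 3.2)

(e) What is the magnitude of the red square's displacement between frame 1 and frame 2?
1.7

The red square moved from (7.7, 4.2) to (6.6, 2.9), a distance of √(1.1² + 1.3²) ≈ 1.7.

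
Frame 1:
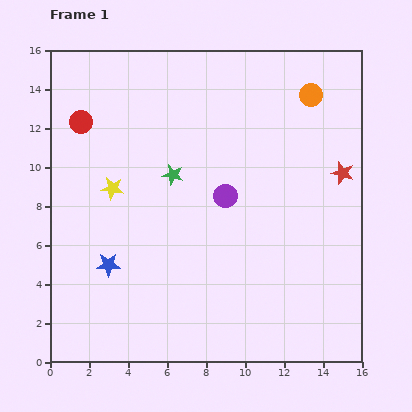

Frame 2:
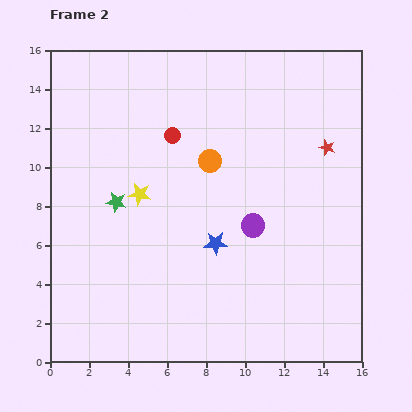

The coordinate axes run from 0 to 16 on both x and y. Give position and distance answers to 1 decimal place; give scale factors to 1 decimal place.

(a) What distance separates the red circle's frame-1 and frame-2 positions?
4.8

The red circle moved from (1.6, 12.3) to (6.3, 11.6), a distance of √(4.7² + 0.7²) ≈ 4.8.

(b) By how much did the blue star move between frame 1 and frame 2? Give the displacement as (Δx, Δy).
(5.5, 1.1)

The blue star was at (3.0, 5.0) in frame 1 and (8.5, 6.1) in frame 2.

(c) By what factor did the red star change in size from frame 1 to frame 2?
0.7×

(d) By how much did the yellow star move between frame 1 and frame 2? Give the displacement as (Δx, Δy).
(1.4, -0.3)

The yellow star was at (3.2, 8.9) in frame 1 and (4.6, 8.6) in frame 2.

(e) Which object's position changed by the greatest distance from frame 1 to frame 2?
the orange circle

(moved 6.2; next 5.6)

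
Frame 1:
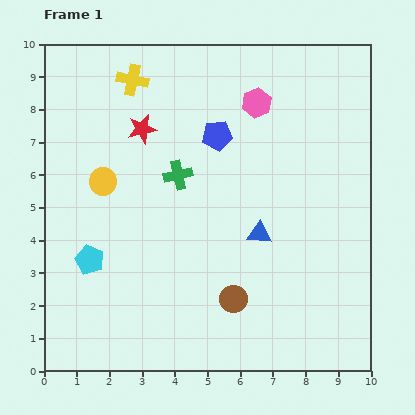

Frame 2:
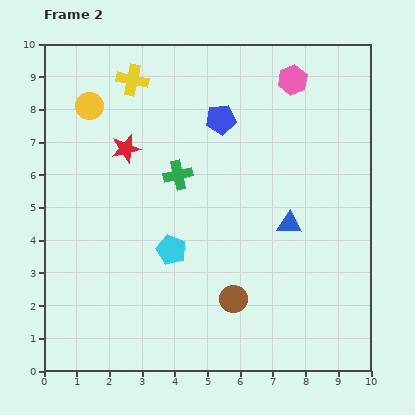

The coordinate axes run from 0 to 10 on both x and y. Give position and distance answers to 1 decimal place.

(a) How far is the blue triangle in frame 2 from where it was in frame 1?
0.9

The blue triangle moved from (6.6, 4.2) to (7.5, 4.5), a distance of √(0.9² + 0.3²) ≈ 0.9.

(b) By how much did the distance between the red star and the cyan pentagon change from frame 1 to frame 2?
-0.9

Distance in frame 1: 4.3. Distance in frame 2: 3.4.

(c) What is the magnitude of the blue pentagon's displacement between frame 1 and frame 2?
0.5

The blue pentagon moved from (5.3, 7.2) to (5.4, 7.7), a distance of √(0.1² + 0.5²) ≈ 0.5.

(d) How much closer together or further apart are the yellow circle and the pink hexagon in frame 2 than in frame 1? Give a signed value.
+1.0

Distance in frame 1: 5.3. Distance in frame 2: 6.3.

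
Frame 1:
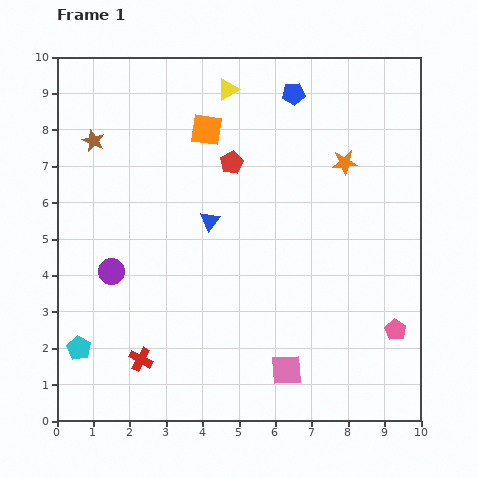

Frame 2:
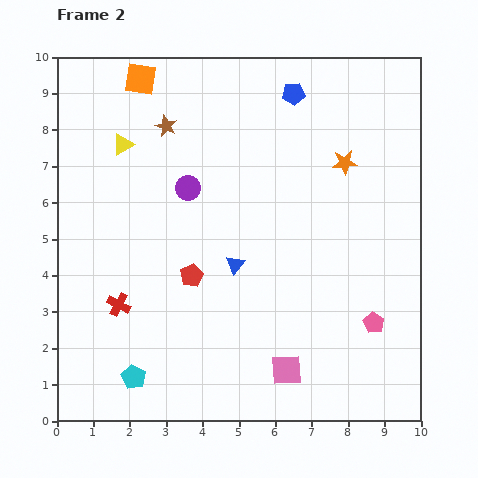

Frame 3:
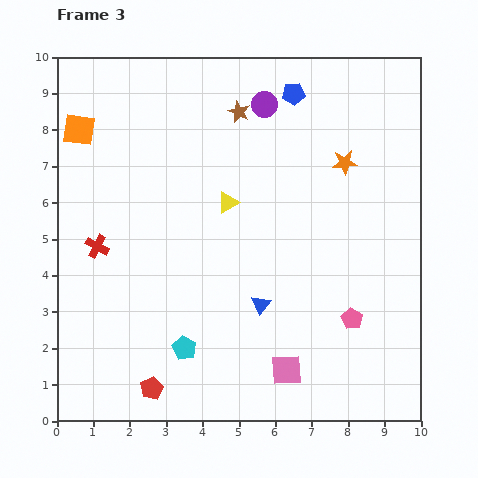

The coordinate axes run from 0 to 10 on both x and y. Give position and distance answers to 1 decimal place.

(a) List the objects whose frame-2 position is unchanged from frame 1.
the orange star, the pink square, the blue pentagon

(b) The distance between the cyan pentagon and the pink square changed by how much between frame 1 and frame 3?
-2.8

Distance in frame 1: 5.7. Distance in frame 3: 2.9.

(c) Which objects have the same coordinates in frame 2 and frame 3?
the orange star, the pink square, the blue pentagon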